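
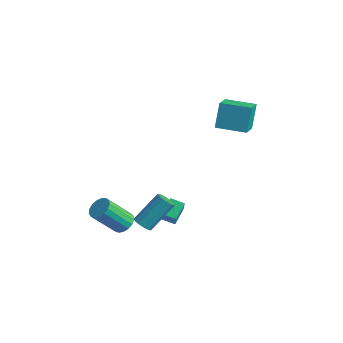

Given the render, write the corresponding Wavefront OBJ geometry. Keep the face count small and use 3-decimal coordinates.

v 0.546 2.647 2.573
v 0.246 3.293 3.994
v 2 3.486 2.499
v 1.7 4.131 3.921
v 1.26 1.469 3.259
v 0.96 2.114 4.681
v 2.714 2.307 3.186
v 2.414 2.953 4.607
v -1.335 -2.636 -3.59
v -0.837 -2.36 -3.184
v -1.466 -3.488 -1.644
v -1.965 -3.764 -2.05
v -1.098 -2.155 -3.141
v -1.727 -3.283 -1.6
v -1.414 -2.06 -3.2
v -2.043 -3.188 -1.66
v -1.712 -2.097 -3.349
v -2.341 -3.225 -1.809
v -1.923 -2.258 -3.553
v -2.553 -3.386 -2.013
v -2 -2.505 -3.766
v -2.629 -3.633 -2.226
v -1.925 -2.782 -3.938
v -2.554 -3.91 -2.398
v -1.714 -3.026 -4.031
v -2.344 -4.154 -2.491
v -1.417 -3.181 -4.022
v -2.046 -4.309 -2.482
v -1.101 -3.21 -3.915
v -1.73 -4.338 -2.375
v -0.839 -3.108 -3.733
v -1.468 -4.236 -2.193
v -0.69 -2.898 -3.518
v -1.32 -4.026 -1.978
v -0.689 -2.628 -3.32
v -1.319 -3.756 -1.78
v 1.513 -3.994 -1.159
v 1.826 -3.705 -1.522
v 2.18 -2.357 -0.144
v 1.867 -2.646 0.219
v 1.532 -3.597 -1.553
v 1.885 -2.248 -0.175
v 1.231 -3.614 -1.458
v 1.584 -2.266 -0.08
v 1.02 -3.753 -1.269
v 1.373 -2.404 0.109
v 0.966 -3.968 -1.044
v 1.319 -2.619 0.333
v 1.085 -4.191 -0.856
v 1.439 -2.843 0.522
v 1.341 -4.352 -0.764
v 1.694 -3.004 0.613
v 1.651 -4.399 -0.798
v 2.004 -3.051 0.58
v 1.917 -4.318 -0.946
v 2.271 -2.969 0.432
v 2.056 -4.134 -1.161
v 2.409 -2.785 0.216
v 2.022 -3.905 -1.376
v 2.375 -2.557 0.001
v 0.306 -1.499 -2.975
v 0.033 -0.599 -2.404
v 0.999 -1.157 -3.183
v 0.725 -0.257 -2.612
v 0.875 -2.003 -1.908
v 0.601 -1.103 -1.337
v 1.567 -1.661 -2.116
v 1.294 -0.761 -1.545
f 2 4 1
f 5 2 1
f 1 4 3
f 3 5 1
f 2 8 4
f 6 2 5
f 6 8 2
f 4 8 3
f 7 5 3
f 3 8 7
f 7 6 5
f 8 6 7
f 10 9 13
f 10 13 11
f 11 13 14
f 11 14 12
f 13 9 15
f 13 15 14
f 14 15 16
f 14 16 12
f 15 9 17
f 15 17 16
f 16 17 18
f 16 18 12
f 17 9 19
f 17 19 18
f 18 19 20
f 18 20 12
f 19 9 21
f 19 21 20
f 20 21 22
f 20 22 12
f 21 9 23
f 21 23 22
f 22 23 24
f 22 24 12
f 23 9 25
f 23 25 24
f 24 25 26
f 24 26 12
f 25 9 27
f 25 27 26
f 26 27 28
f 26 28 12
f 27 9 29
f 27 29 28
f 28 29 30
f 28 30 12
f 29 9 31
f 29 31 30
f 30 31 32
f 30 32 12
f 31 9 33
f 31 33 32
f 32 33 34
f 32 34 12
f 33 9 35
f 33 35 34
f 34 35 36
f 34 36 12
f 35 9 10
f 35 10 36
f 36 10 11
f 36 11 12
f 38 37 41
f 38 41 39
f 39 41 42
f 39 42 40
f 41 37 43
f 41 43 42
f 42 43 44
f 42 44 40
f 43 37 45
f 43 45 44
f 44 45 46
f 44 46 40
f 45 37 47
f 45 47 46
f 46 47 48
f 46 48 40
f 47 37 49
f 47 49 48
f 48 49 50
f 48 50 40
f 49 37 51
f 49 51 50
f 50 51 52
f 50 52 40
f 51 37 53
f 51 53 52
f 52 53 54
f 52 54 40
f 53 37 55
f 53 55 54
f 54 55 56
f 54 56 40
f 55 37 57
f 55 57 56
f 56 57 58
f 56 58 40
f 57 37 59
f 57 59 58
f 58 59 60
f 58 60 40
f 59 37 38
f 59 38 60
f 60 38 39
f 60 39 40
f 62 64 61
f 65 62 61
f 61 64 63
f 63 65 61
f 62 68 64
f 66 62 65
f 66 68 62
f 64 68 63
f 67 65 63
f 63 68 67
f 67 66 65
f 68 66 67



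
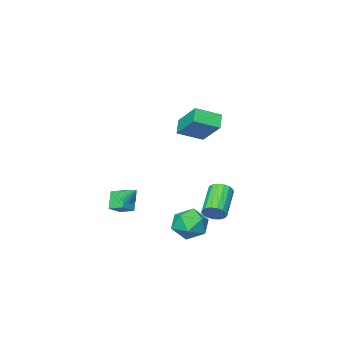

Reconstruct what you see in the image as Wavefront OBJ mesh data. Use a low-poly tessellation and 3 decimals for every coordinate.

v -0.139 3.674 -2.199
v 0.66 2.874 -2.007
v -0.76 2.706 -3.653
v 0.039 1.906 -3.461
v -0.83 2.036 -2.726
v -0.447 2.634 -1.827
v 0.347 2.946 -3.833
v 0.73 3.544 -2.934
v 0.96 2.424 -3.017
v 0.232 1.862 -2.333
v -0.332 3.718 -3.327
v -1.06 3.156 -2.643
v -2.054 2.481 -2.65
v -1.526 2.08 -2.369
v -2.918 1.059 -1.209
v -3.446 1.459 -1.49
v -1.547 2.35 -2.156
v -2.939 1.329 -0.996
v -1.684 2.65 -2.056
v -3.076 1.629 -0.896
v -1.905 2.911 -2.093
v -3.297 1.89 -0.933
v -2.161 3.074 -2.257
v -3.553 2.053 -1.096
v -2.393 3.1 -2.511
v -3.785 2.079 -1.351
v -2.546 2.985 -2.797
v -3.938 1.964 -1.637
v -2.587 2.754 -3.049
v -3.979 1.733 -1.889
v -2.506 2.46 -3.21
v -3.898 1.439 -2.05
v -2.321 2.171 -3.243
v -3.713 1.15 -2.083
v -2.075 1.953 -3.14
v -3.467 0.932 -1.98
v -1.824 1.856 -2.924
v -3.216 0.835 -1.764
v -1.626 1.902 -2.646
v -3.018 0.88 -1.486
v -2.593 1.043 3.378
v -1.254 0.404 3.976
v -2.414 2.654 4.697
v -1.074 2.015 5.296
v -2.026 1.565 2.664
v -0.686 0.926 3.263
v -1.846 3.176 3.984
v -0.507 2.537 4.582
v 2.064 0.044 -1.113
v 2.475 -0.18 -0.843
v 1.976 0.756 -0.387
v 2.577 -0.042 -0.966
v 2.6 0.109 -1.111
v 2.542 0.25 -1.256
v 2.412 0.36 -1.38
v 2.228 0.421 -1.463
v 2.019 0.425 -1.492
v 1.818 0.372 -1.464
v 1.653 0.268 -1.382
v 1.552 0.13 -1.26
v 1.528 -0.021 -1.114
v 1.586 -0.162 -0.969
v 1.717 -0.271 -0.845
v 1.9 -0.333 -0.763
v 2.109 -0.337 -0.733
v 2.311 -0.283 -0.761
v 0.834 -1.973 -1.823
v 1.686 -1.867 -1.329
v 0.556 -1.055 -1.539
v 1.408 -0.95 -1.045
v 1.372 -1.49 -2.855
v 2.224 -1.385 -2.361
v 1.094 -0.573 -2.571
v 1.946 -0.467 -2.077
f 1 12 6
f 1 6 2
f 1 2 8
f 1 8 11
f 1 11 12
f 2 6 10
f 6 12 5
f 12 11 3
f 11 8 7
f 8 2 9
f 4 10 5
f 4 5 3
f 4 3 7
f 4 7 9
f 4 9 10
f 5 10 6
f 3 5 12
f 7 3 11
f 9 7 8
f 10 9 2
f 14 13 17
f 14 17 15
f 15 17 18
f 15 18 16
f 17 13 19
f 17 19 18
f 18 19 20
f 18 20 16
f 19 13 21
f 19 21 20
f 20 21 22
f 20 22 16
f 21 13 23
f 21 23 22
f 22 23 24
f 22 24 16
f 23 13 25
f 23 25 24
f 24 25 26
f 24 26 16
f 25 13 27
f 25 27 26
f 26 27 28
f 26 28 16
f 27 13 29
f 27 29 28
f 28 29 30
f 28 30 16
f 29 13 31
f 29 31 30
f 30 31 32
f 30 32 16
f 31 13 33
f 31 33 32
f 32 33 34
f 32 34 16
f 33 13 35
f 33 35 34
f 34 35 36
f 34 36 16
f 35 13 37
f 35 37 36
f 36 37 38
f 36 38 16
f 37 13 39
f 37 39 38
f 38 39 40
f 38 40 16
f 39 13 14
f 39 14 40
f 40 14 15
f 40 15 16
f 42 44 41
f 45 42 41
f 41 44 43
f 43 45 41
f 42 48 44
f 46 42 45
f 46 48 42
f 44 48 43
f 47 45 43
f 43 48 47
f 47 46 45
f 48 46 47
f 50 49 52
f 50 52 51
f 52 49 53
f 52 53 51
f 53 49 54
f 53 54 51
f 54 49 55
f 54 55 51
f 55 49 56
f 55 56 51
f 56 49 57
f 56 57 51
f 57 49 58
f 57 58 51
f 58 49 59
f 58 59 51
f 59 49 60
f 59 60 51
f 60 49 61
f 60 61 51
f 61 49 62
f 61 62 51
f 62 49 63
f 62 63 51
f 63 49 64
f 63 64 51
f 64 49 65
f 64 65 51
f 65 49 66
f 65 66 51
f 66 49 50
f 66 50 51
f 68 70 67
f 71 68 67
f 67 70 69
f 69 71 67
f 68 74 70
f 72 68 71
f 72 74 68
f 70 74 69
f 73 71 69
f 69 74 73
f 73 72 71
f 74 72 73



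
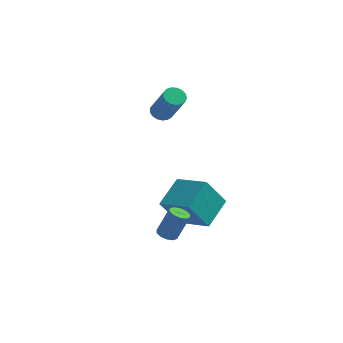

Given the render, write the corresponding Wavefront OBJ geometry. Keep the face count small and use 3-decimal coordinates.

v 0.823 -1.458 -2.43
v 1.208 0.079 -1.598
v -0.809 -0.776 -2.937
v -0.424 0.762 -2.105
v 1.584 -0.802 -3.995
v 1.969 0.736 -3.163
v -0.048 -0.119 -4.502
v 0.337 1.418 -3.67
v 0.292 -3.154 -3.266
v 0.687 -3.477 -3.366
v 1.223 -3.249 -1.973
v 0.828 -2.926 -1.874
v 0.778 -3.181 -3.449
v 1.314 -2.953 -2.056
v 0.683 -2.874 -3.463
v 1.22 -2.646 -2.07
v 0.439 -2.674 -3.402
v 0.976 -2.446 -2.009
v 0.139 -2.658 -3.289
v 0.675 -2.43 -1.896
v -0.103 -2.831 -3.167
v 0.433 -2.603 -1.774
v -0.194 -3.127 -3.084
v 0.342 -2.899 -1.691
v -0.1 -3.434 -3.07
v 0.437 -3.206 -1.677
v 0.144 -3.634 -3.131
v 0.681 -3.406 -1.738
v 0.445 -3.65 -3.244
v 0.981 -3.422 -1.851
v -2.069 3.577 0.651
v -1.558 3.559 0.357
v -0.641 2.785 1.994
v -1.151 2.803 2.289
v -1.557 3.815 0.477
v -0.64 3.04 2.114
v -1.674 4.016 0.638
v -0.757 3.241 2.275
v -1.881 4.116 0.801
v -0.964 3.342 2.438
v -2.131 4.093 0.931
v -1.214 3.319 2.568
v -2.367 3.952 0.996
v -1.45 3.178 2.633
v -2.534 3.725 0.982
v -1.617 2.951 2.619
v -2.595 3.464 0.893
v -1.678 2.69 2.53
v -2.535 3.229 0.748
v -1.618 2.455 2.385
v -2.368 3.074 0.581
v -1.451 2.3 2.218
v -2.133 3.034 0.431
v -1.216 2.26 2.068
v -1.883 3.118 0.33
v -0.966 2.344 1.967
v -1.675 3.308 0.304
v -0.758 2.534 1.941
f 2 4 1
f 5 2 1
f 1 4 3
f 3 5 1
f 2 8 4
f 6 2 5
f 6 8 2
f 4 8 3
f 7 5 3
f 3 8 7
f 7 6 5
f 8 6 7
f 10 9 13
f 10 13 11
f 11 13 14
f 11 14 12
f 13 9 15
f 13 15 14
f 14 15 16
f 14 16 12
f 15 9 17
f 15 17 16
f 16 17 18
f 16 18 12
f 17 9 19
f 17 19 18
f 18 19 20
f 18 20 12
f 19 9 21
f 19 21 20
f 20 21 22
f 20 22 12
f 21 9 23
f 21 23 22
f 22 23 24
f 22 24 12
f 23 9 25
f 23 25 24
f 24 25 26
f 24 26 12
f 25 9 27
f 25 27 26
f 26 27 28
f 26 28 12
f 27 9 29
f 27 29 28
f 28 29 30
f 28 30 12
f 29 9 10
f 29 10 30
f 30 10 11
f 30 11 12
f 32 31 35
f 32 35 33
f 33 35 36
f 33 36 34
f 35 31 37
f 35 37 36
f 36 37 38
f 36 38 34
f 37 31 39
f 37 39 38
f 38 39 40
f 38 40 34
f 39 31 41
f 39 41 40
f 40 41 42
f 40 42 34
f 41 31 43
f 41 43 42
f 42 43 44
f 42 44 34
f 43 31 45
f 43 45 44
f 44 45 46
f 44 46 34
f 45 31 47
f 45 47 46
f 46 47 48
f 46 48 34
f 47 31 49
f 47 49 48
f 48 49 50
f 48 50 34
f 49 31 51
f 49 51 50
f 50 51 52
f 50 52 34
f 51 31 53
f 51 53 52
f 52 53 54
f 52 54 34
f 53 31 55
f 53 55 54
f 54 55 56
f 54 56 34
f 55 31 57
f 55 57 56
f 56 57 58
f 56 58 34
f 57 31 32
f 57 32 58
f 58 32 33
f 58 33 34



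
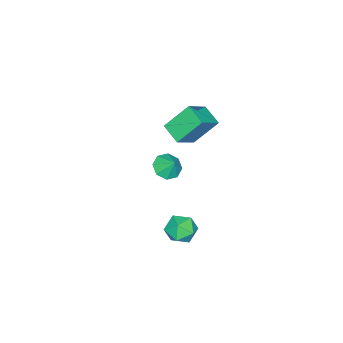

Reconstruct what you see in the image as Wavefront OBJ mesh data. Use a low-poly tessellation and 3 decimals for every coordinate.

v 2.482 3.531 -3.938
v 3.44 3.769 -3.467
v 2.96 1.831 -4.053
v 3.918 2.069 -3.582
v 2.994 2.121 -2.999
v 2.698 3.172 -2.928
v 3.702 2.428 -4.592
v 3.406 3.479 -4.521
v 4.194 3.087 -3.87
v 3.756 2.897 -2.886
v 2.644 2.703 -4.634
v 2.206 2.513 -3.65
v 0.13 0.022 -1.68
v 0.841 0.403 -2.183
v 0.39 0.698 -0.8
v 0.214 0.761 -2.272
v -0.462 0.686 -2.014
v -0.791 0.222 -1.561
v -0.581 -0.359 -1.178
v 0.046 -0.716 -1.089
v 0.722 -0.642 -1.346
v 1.051 -0.178 -1.799
v -0.356 3.179 3.514
v -0.919 1.966 4.021
v 1.11 2.929 4.545
v 0.547 1.716 5.052
v 0.573 2.084 1.928
v 0.01 0.871 2.435
v 2.039 1.834 2.959
v 1.476 0.621 3.466
f 1 12 6
f 1 6 2
f 1 2 8
f 1 8 11
f 1 11 12
f 2 6 10
f 6 12 5
f 12 11 3
f 11 8 7
f 8 2 9
f 4 10 5
f 4 5 3
f 4 3 7
f 4 7 9
f 4 9 10
f 5 10 6
f 3 5 12
f 7 3 11
f 9 7 8
f 10 9 2
f 14 13 16
f 14 16 15
f 16 13 17
f 16 17 15
f 17 13 18
f 17 18 15
f 18 13 19
f 18 19 15
f 19 13 20
f 19 20 15
f 20 13 21
f 20 21 15
f 21 13 22
f 21 22 15
f 22 13 14
f 22 14 15
f 24 26 23
f 27 24 23
f 23 26 25
f 25 27 23
f 24 30 26
f 28 24 27
f 28 30 24
f 26 30 25
f 29 27 25
f 25 30 29
f 29 28 27
f 30 28 29



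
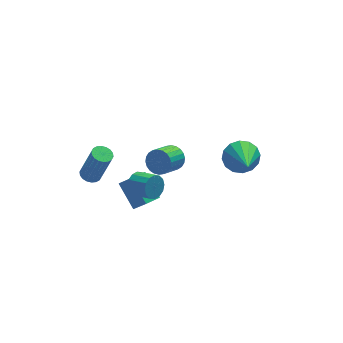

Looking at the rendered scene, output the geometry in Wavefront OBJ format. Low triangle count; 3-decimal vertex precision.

v -4.058 2.717 -1.708
v -3.579 2.54 -1.883
v -3.023 2.266 -0.088
v -3.502 2.443 0.088
v -3.543 2.777 -1.858
v -2.987 2.502 -0.063
v -3.609 3.001 -1.804
v -3.052 2.727 -0.008
v -3.764 3.169 -1.73
v -3.207 2.895 0.066
v -3.977 3.248 -1.652
v -3.421 2.974 0.144
v -4.206 3.222 -1.585
v -3.65 2.947 0.211
v -4.406 3.095 -1.542
v -3.85 2.821 0.254
v -4.537 2.894 -1.532
v -3.981 2.62 0.263
v -4.573 2.658 -1.557
v -4.017 2.383 0.238
v -4.508 2.433 -1.612
v -3.951 2.159 0.184
v -4.353 2.265 -1.686
v -3.796 1.991 0.11
v -4.139 2.186 -1.764
v -3.583 1.912 0.032
v -3.91 2.213 -1.831
v -3.354 1.938 -0.035
v -3.71 2.339 -1.874
v -3.154 2.065 -0.078
v -1.065 -0.887 2.592
v -0.647 -1.398 2.602
v -1.478 -2.064 3.218
v -1.895 -1.553 3.208
v -0.583 -1.277 2.82
v -1.414 -1.943 3.436
v -0.592 -1.096 3.003
v -1.423 -1.762 3.619
v -0.673 -0.883 3.123
v -1.504 -1.549 3.74
v -0.814 -0.671 3.163
v -1.644 -1.337 3.779
v -0.993 -0.492 3.116
v -1.823 -1.158 3.732
v -1.183 -0.373 2.989
v -2.013 -1.039 3.605
v -1.355 -0.332 2.801
v -2.185 -0.998 3.418
v -1.482 -0.376 2.582
v -2.313 -1.042 3.198
v -1.546 -0.497 2.364
v -2.377 -1.163 2.98
v -1.537 -0.678 2.181
v -2.368 -1.344 2.797
v -1.456 -0.891 2.06
v -2.287 -1.557 2.677
v -1.316 -1.103 2.021
v -2.146 -1.769 2.637
v -1.137 -1.282 2.068
v -1.967 -1.948 2.684
v -0.947 -1.401 2.195
v -1.777 -2.067 2.811
v -0.775 -1.442 2.382
v -1.605 -2.108 2.999
v 2.116 -1.142 1.948
v 2.605 -0.788 2.603
v 1.844 -2.918 3.112
v 2.171 -0.661 2.695
v 1.724 -0.663 2.587
v 1.381 -0.794 2.309
v 1.235 -1.017 1.933
v 1.325 -1.274 1.562
v 1.628 -1.496 1.294
v 2.061 -1.623 1.201
v 2.509 -1.621 1.309
v 2.851 -1.491 1.588
v 2.997 -1.267 1.963
v 2.907 -1.01 2.335
v -3.296 -3.194 3.781
v -2.906 -3.144 3.315
v -2.334 -3.917 3.712
v -2.724 -3.966 4.179
v -2.795 -2.948 3.536
v -2.222 -3.721 3.933
v -2.818 -2.818 3.823
v -2.245 -3.59 4.22
v -2.969 -2.788 4.098
v -2.397 -3.561 4.496
v -3.208 -2.867 4.289
v -2.635 -3.64 4.686
v -3.47 -3.034 4.344
v -2.898 -3.806 4.741
v -3.686 -3.243 4.248
v -3.114 -4.016 4.645
v -3.798 -3.439 4.027
v -3.225 -4.212 4.424
v -3.775 -3.57 3.74
v -3.202 -4.342 4.137
v -3.623 -3.599 3.464
v -3.051 -4.372 3.862
v -3.385 -3.52 3.274
v -2.812 -4.293 3.671
v -3.122 -3.354 3.219
v -2.55 -4.126 3.616
v -3.276 -2.341 0.846
v -2.786 -2.705 1.508
v -3.643 -1.226 1.731
v -3.153 -1.59 2.393
v -2.507 -1.85 0.547
v -2.017 -2.214 1.209
v -2.874 -0.735 1.432
v -2.384 -1.099 2.094
f 2 1 5
f 2 5 3
f 3 5 6
f 3 6 4
f 5 1 7
f 5 7 6
f 6 7 8
f 6 8 4
f 7 1 9
f 7 9 8
f 8 9 10
f 8 10 4
f 9 1 11
f 9 11 10
f 10 11 12
f 10 12 4
f 11 1 13
f 11 13 12
f 12 13 14
f 12 14 4
f 13 1 15
f 13 15 14
f 14 15 16
f 14 16 4
f 15 1 17
f 15 17 16
f 16 17 18
f 16 18 4
f 17 1 19
f 17 19 18
f 18 19 20
f 18 20 4
f 19 1 21
f 19 21 20
f 20 21 22
f 20 22 4
f 21 1 23
f 21 23 22
f 22 23 24
f 22 24 4
f 23 1 25
f 23 25 24
f 24 25 26
f 24 26 4
f 25 1 27
f 25 27 26
f 26 27 28
f 26 28 4
f 27 1 29
f 27 29 28
f 28 29 30
f 28 30 4
f 29 1 2
f 29 2 30
f 30 2 3
f 30 3 4
f 32 31 35
f 32 35 33
f 33 35 36
f 33 36 34
f 35 31 37
f 35 37 36
f 36 37 38
f 36 38 34
f 37 31 39
f 37 39 38
f 38 39 40
f 38 40 34
f 39 31 41
f 39 41 40
f 40 41 42
f 40 42 34
f 41 31 43
f 41 43 42
f 42 43 44
f 42 44 34
f 43 31 45
f 43 45 44
f 44 45 46
f 44 46 34
f 45 31 47
f 45 47 46
f 46 47 48
f 46 48 34
f 47 31 49
f 47 49 48
f 48 49 50
f 48 50 34
f 49 31 51
f 49 51 50
f 50 51 52
f 50 52 34
f 51 31 53
f 51 53 52
f 52 53 54
f 52 54 34
f 53 31 55
f 53 55 54
f 54 55 56
f 54 56 34
f 55 31 57
f 55 57 56
f 56 57 58
f 56 58 34
f 57 31 59
f 57 59 58
f 58 59 60
f 58 60 34
f 59 31 61
f 59 61 60
f 60 61 62
f 60 62 34
f 61 31 63
f 61 63 62
f 62 63 64
f 62 64 34
f 63 31 32
f 63 32 64
f 64 32 33
f 64 33 34
f 66 65 68
f 66 68 67
f 68 65 69
f 68 69 67
f 69 65 70
f 69 70 67
f 70 65 71
f 70 71 67
f 71 65 72
f 71 72 67
f 72 65 73
f 72 73 67
f 73 65 74
f 73 74 67
f 74 65 75
f 74 75 67
f 75 65 76
f 75 76 67
f 76 65 77
f 76 77 67
f 77 65 78
f 77 78 67
f 78 65 66
f 78 66 67
f 80 79 83
f 80 83 81
f 81 83 84
f 81 84 82
f 83 79 85
f 83 85 84
f 84 85 86
f 84 86 82
f 85 79 87
f 85 87 86
f 86 87 88
f 86 88 82
f 87 79 89
f 87 89 88
f 88 89 90
f 88 90 82
f 89 79 91
f 89 91 90
f 90 91 92
f 90 92 82
f 91 79 93
f 91 93 92
f 92 93 94
f 92 94 82
f 93 79 95
f 93 95 94
f 94 95 96
f 94 96 82
f 95 79 97
f 95 97 96
f 96 97 98
f 96 98 82
f 97 79 99
f 97 99 98
f 98 99 100
f 98 100 82
f 99 79 101
f 99 101 100
f 100 101 102
f 100 102 82
f 101 79 103
f 101 103 102
f 102 103 104
f 102 104 82
f 103 79 80
f 103 80 104
f 104 80 81
f 104 81 82
f 106 108 105
f 109 106 105
f 105 108 107
f 107 109 105
f 106 112 108
f 110 106 109
f 110 112 106
f 108 112 107
f 111 109 107
f 107 112 111
f 111 110 109
f 112 110 111



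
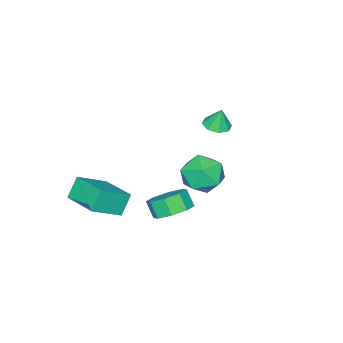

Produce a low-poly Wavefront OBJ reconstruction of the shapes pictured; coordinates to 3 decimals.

v -2.516 -0.229 2.188
v -1.758 -0.252 2.237
v -2.584 0.009 3.352
v -1.958 0.281 2.116
v -2.484 0.515 2.037
v -3.03 0.313 2.047
v -3.274 -0.207 2.139
v -3.075 -0.739 2.26
v -2.548 -0.973 2.339
v -2.003 -0.772 2.329
v 2.048 3.329 3.659
v 3.221 3.056 3.762
v 1.919 2.184 2.078
v 3.092 1.911 2.181
v 2.303 1.504 3.002
v 2.382 2.212 3.979
v 2.758 3.028 1.861
v 2.837 3.736 2.838
v 3.66 2.869 2.651
v 3.379 1.928 3.355
v 1.761 3.312 2.485
v 1.48 2.371 3.189
v 2.225 0.689 -1.018
v 3.021 1.166 -0.527
v 2.851 0.588 0.309
v 2.055 0.111 -0.182
v 2.319 1.54 -0.411
v 2.149 0.963 0.425
v 1.562 1.416 -0.651
v 1.392 0.838 0.185
v 1.194 0.865 -1.106
v 1.024 0.288 -0.27
v 1.429 0.212 -1.509
v 1.259 -0.366 -0.673
v 2.131 -0.163 -1.625
v 1.961 -0.74 -0.789
v 2.888 -0.038 -1.385
v 2.718 -0.616 -0.549
v 3.256 0.512 -0.93
v 3.086 -0.065 -0.094
v 2.033 -3.633 -0.919
v 3.534 -4.234 0.079
v 2.624 -1.613 -0.594
v 4.126 -2.213 0.404
v 2.754 -3.667 -2.024
v 4.256 -4.267 -1.026
v 3.346 -1.646 -1.699
v 4.847 -2.247 -0.701
f 2 1 4
f 2 4 3
f 4 1 5
f 4 5 3
f 5 1 6
f 5 6 3
f 6 1 7
f 6 7 3
f 7 1 8
f 7 8 3
f 8 1 9
f 8 9 3
f 9 1 10
f 9 10 3
f 10 1 2
f 10 2 3
f 11 22 16
f 11 16 12
f 11 12 18
f 11 18 21
f 11 21 22
f 12 16 20
f 16 22 15
f 22 21 13
f 21 18 17
f 18 12 19
f 14 20 15
f 14 15 13
f 14 13 17
f 14 17 19
f 14 19 20
f 15 20 16
f 13 15 22
f 17 13 21
f 19 17 18
f 20 19 12
f 24 23 27
f 24 27 25
f 25 27 28
f 25 28 26
f 27 23 29
f 27 29 28
f 28 29 30
f 28 30 26
f 29 23 31
f 29 31 30
f 30 31 32
f 30 32 26
f 31 23 33
f 31 33 32
f 32 33 34
f 32 34 26
f 33 23 35
f 33 35 34
f 34 35 36
f 34 36 26
f 35 23 37
f 35 37 36
f 36 37 38
f 36 38 26
f 37 23 39
f 37 39 38
f 38 39 40
f 38 40 26
f 39 23 24
f 39 24 40
f 40 24 25
f 40 25 26
f 42 44 41
f 45 42 41
f 41 44 43
f 43 45 41
f 42 48 44
f 46 42 45
f 46 48 42
f 44 48 43
f 47 45 43
f 43 48 47
f 47 46 45
f 48 46 47



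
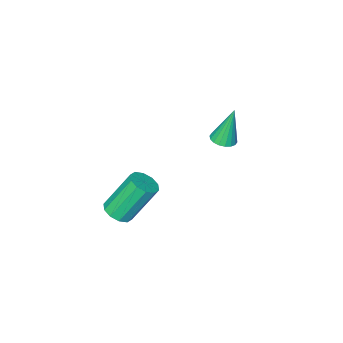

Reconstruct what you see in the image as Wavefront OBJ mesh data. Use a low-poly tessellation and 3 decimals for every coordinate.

v 4.358 -0.662 -1.65
v 4.72 -0.098 -1.624
v 3.783 0.425 0.075
v 3.422 -0.138 0.05
v 4.374 -0.019 -1.839
v 3.438 0.504 -0.139
v 4.023 -0.186 -1.981
v 3.086 0.338 -0.282
v 3.8 -0.534 -1.997
v 2.863 -0.011 -0.297
v 3.79 -0.931 -1.88
v 2.853 -0.408 -0.18
v 3.997 -1.225 -1.675
v 3.06 -0.702 0.024
v 4.342 -1.304 -1.461
v 3.406 -0.781 0.239
v 4.694 -1.138 -1.318
v 3.757 -0.614 0.381
v 4.917 -0.789 -1.303
v 3.98 -0.266 0.397
v 4.927 -0.392 -1.42
v 3.99 0.131 0.28
v -1.146 -0.887 -0.224
v -0.831 -0.401 -0.208
v -1.534 -0.693 1.544
v -1.066 -0.315 -0.269
v -1.317 -0.342 -0.321
v -1.535 -0.477 -0.354
v -1.675 -0.693 -0.361
v -1.711 -0.948 -0.341
v -1.635 -1.191 -0.297
v -1.462 -1.374 -0.239
v -1.227 -1.46 -0.178
v -0.975 -1.433 -0.126
v -0.758 -1.298 -0.093
v -0.617 -1.081 -0.087
v -0.582 -0.826 -0.107
v -0.658 -0.584 -0.15
f 2 1 5
f 2 5 3
f 3 5 6
f 3 6 4
f 5 1 7
f 5 7 6
f 6 7 8
f 6 8 4
f 7 1 9
f 7 9 8
f 8 9 10
f 8 10 4
f 9 1 11
f 9 11 10
f 10 11 12
f 10 12 4
f 11 1 13
f 11 13 12
f 12 13 14
f 12 14 4
f 13 1 15
f 13 15 14
f 14 15 16
f 14 16 4
f 15 1 17
f 15 17 16
f 16 17 18
f 16 18 4
f 17 1 19
f 17 19 18
f 18 19 20
f 18 20 4
f 19 1 21
f 19 21 20
f 20 21 22
f 20 22 4
f 21 1 2
f 21 2 22
f 22 2 3
f 22 3 4
f 24 23 26
f 24 26 25
f 26 23 27
f 26 27 25
f 27 23 28
f 27 28 25
f 28 23 29
f 28 29 25
f 29 23 30
f 29 30 25
f 30 23 31
f 30 31 25
f 31 23 32
f 31 32 25
f 32 23 33
f 32 33 25
f 33 23 34
f 33 34 25
f 34 23 35
f 34 35 25
f 35 23 36
f 35 36 25
f 36 23 37
f 36 37 25
f 37 23 38
f 37 38 25
f 38 23 24
f 38 24 25



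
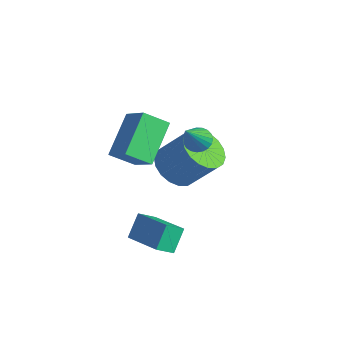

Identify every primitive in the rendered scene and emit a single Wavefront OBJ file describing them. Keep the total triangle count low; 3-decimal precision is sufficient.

v -3.188 3.122 -2.737
v -2.372 3.096 -3.28
v -1.477 3.752 -1.966
v -2.292 3.778 -1.423
v -2.534 3.492 -3.367
v -1.639 4.147 -2.053
v -2.825 3.814 -3.329
v -1.93 4.47 -2.015
v -3.189 3.999 -3.174
v -2.293 4.655 -1.86
v -3.552 4.011 -2.933
v -2.656 4.667 -1.619
v -3.842 3.846 -2.652
v -2.947 4.502 -1.338
v -4.004 3.539 -2.389
v -3.108 4.194 -1.075
v -4.003 3.148 -2.194
v -3.108 3.804 -0.88
v -3.841 2.753 -2.107
v -2.946 3.408 -0.793
v -3.55 2.43 -2.145
v -2.655 3.086 -0.831
v -3.187 2.245 -2.3
v -2.291 2.901 -0.986
v -2.824 2.233 -2.541
v -1.928 2.889 -1.227
v -2.533 2.398 -2.822
v -1.638 3.054 -1.508
v -2.372 2.706 -3.085
v -1.476 3.361 -1.771
v -1.548 -0.068 -4.038
v -1.83 0.565 -3.209
v -1.45 0.611 -4.523
v -1.732 1.244 -3.694
v 0.072 0.036 -3.566
v -0.21 0.669 -2.737
v 0.17 0.715 -4.051
v -0.112 1.348 -3.222
v -3.293 0.304 -0.809
v -4.094 1.62 0.32
v -2.848 1.131 -1.456
v -3.649 2.446 -0.327
v -2.211 0.314 -0.053
v -3.012 1.629 1.076
v -1.766 1.14 -0.7
v -2.567 2.456 0.429
v -1.341 2.805 0.145
v -0.894 2.694 -0.135
v -0.759 1.835 1.455
v -0.834 2.88 -0.024
v -0.863 3.053 0.116
v -0.974 3.183 0.262
v -1.149 3.247 0.387
v -1.357 3.235 0.471
v -1.562 3.148 0.498
v -1.729 3.002 0.465
v -1.83 2.822 0.376
v -1.845 2.639 0.247
v -1.774 2.484 0.101
v -1.628 2.385 -0.038
v -1.432 2.358 -0.145
v -1.221 2.409 -0.201
v -1.03 2.528 -0.198
f 2 1 5
f 2 5 3
f 3 5 6
f 3 6 4
f 5 1 7
f 5 7 6
f 6 7 8
f 6 8 4
f 7 1 9
f 7 9 8
f 8 9 10
f 8 10 4
f 9 1 11
f 9 11 10
f 10 11 12
f 10 12 4
f 11 1 13
f 11 13 12
f 12 13 14
f 12 14 4
f 13 1 15
f 13 15 14
f 14 15 16
f 14 16 4
f 15 1 17
f 15 17 16
f 16 17 18
f 16 18 4
f 17 1 19
f 17 19 18
f 18 19 20
f 18 20 4
f 19 1 21
f 19 21 20
f 20 21 22
f 20 22 4
f 21 1 23
f 21 23 22
f 22 23 24
f 22 24 4
f 23 1 25
f 23 25 24
f 24 25 26
f 24 26 4
f 25 1 27
f 25 27 26
f 26 27 28
f 26 28 4
f 27 1 29
f 27 29 28
f 28 29 30
f 28 30 4
f 29 1 2
f 29 2 30
f 30 2 3
f 30 3 4
f 32 34 31
f 35 32 31
f 31 34 33
f 33 35 31
f 32 38 34
f 36 32 35
f 36 38 32
f 34 38 33
f 37 35 33
f 33 38 37
f 37 36 35
f 38 36 37
f 40 42 39
f 43 40 39
f 39 42 41
f 41 43 39
f 40 46 42
f 44 40 43
f 44 46 40
f 42 46 41
f 45 43 41
f 41 46 45
f 45 44 43
f 46 44 45
f 48 47 50
f 48 50 49
f 50 47 51
f 50 51 49
f 51 47 52
f 51 52 49
f 52 47 53
f 52 53 49
f 53 47 54
f 53 54 49
f 54 47 55
f 54 55 49
f 55 47 56
f 55 56 49
f 56 47 57
f 56 57 49
f 57 47 58
f 57 58 49
f 58 47 59
f 58 59 49
f 59 47 60
f 59 60 49
f 60 47 61
f 60 61 49
f 61 47 62
f 61 62 49
f 62 47 63
f 62 63 49
f 63 47 48
f 63 48 49



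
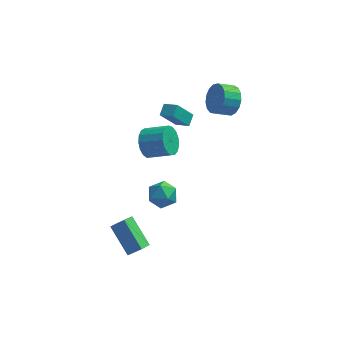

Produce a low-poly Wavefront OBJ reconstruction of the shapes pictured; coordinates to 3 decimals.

v 0.193 1.658 2.788
v 0.382 2.393 3.17
v -0.652 2.077 2.4
v -0.463 2.812 2.782
v 1.103 2.168 1.358
v 1.292 2.903 1.74
v 0.258 2.587 0.97
v 0.447 3.322 1.352
v -0.888 -2.259 -0.222
v -0.442 -1.836 -1.01
v 0.322 -3.324 -0.11
v 0.768 -2.901 -0.898
v 0.71 -2.407 -0.032
v -0.038 -1.748 -0.102
v -0.082 -3.412 -1.018
v -0.83 -2.753 -1.088
v 0.055 -2.549 -1.502
v 0.545 -1.928 -0.893
v -0.665 -3.232 -0.227
v -0.175 -2.611 0.382
v -1.927 -4.709 -4.574
v -3.082 -3.376 -3.276
v -1.548 -3.94 -5.026
v -2.703 -2.607 -3.728
v -1.097 -4.693 -3.852
v -2.252 -3.36 -2.554
v -0.718 -3.924 -4.304
v -1.873 -2.591 -3.006
v -1.188 -0.332 2.068
v -0.741 0.062 1.24
v 0.695 -0.174 1.904
v 0.248 -0.568 2.732
v -0.812 0.448 1.53
v 0.625 0.212 2.194
v -0.968 0.656 1.943
v 0.468 0.42 2.607
v -1.175 0.637 2.385
v 0.261 0.402 3.048
v -1.386 0.397 2.754
v 0.051 0.161 3.418
v -1.55 -0.011 2.966
v -0.114 -0.247 3.63
v -1.632 -0.492 2.972
v -0.196 -0.728 3.636
v -1.613 -0.937 2.772
v -0.176 -1.172 3.435
v -1.496 -1.243 2.41
v -0.059 -1.479 3.073
v -1.308 -1.34 1.97
v 0.128 -1.576 2.633
v -1.093 -1.207 1.552
v 0.343 -1.443 2.216
v -0.9 -0.873 1.253
v 0.536 -1.109 1.916
v -0.773 -0.415 1.14
v 0.663 -0.651 1.804
v 3.578 2.837 3.457
v 4.177 2.27 4.123
v 3.221 1.876 4.648
v 2.622 2.443 3.983
v 4.123 2.716 4.359
v 3.166 2.322 4.884
v 3.944 3.19 4.388
v 2.987 2.796 4.913
v 3.681 3.583 4.204
v 2.724 3.189 4.729
v 3.394 3.805 3.849
v 2.438 3.411 4.374
v 3.15 3.805 3.404
v 2.194 3.411 3.929
v 3.004 3.584 2.972
v 2.047 3.19 3.497
v 2.989 3.191 2.651
v 2.033 2.797 3.176
v 3.109 2.718 2.514
v 2.153 2.324 3.039
v 3.337 2.271 2.594
v 2.381 1.877 3.119
v 3.62 1.955 2.872
v 2.664 1.561 3.397
v 3.893 1.84 3.283
v 2.937 1.446 3.808
v 4.094 1.954 3.735
v 3.138 1.56 4.26
f 2 4 1
f 5 2 1
f 1 4 3
f 3 5 1
f 2 8 4
f 6 2 5
f 6 8 2
f 4 8 3
f 7 5 3
f 3 8 7
f 7 6 5
f 8 6 7
f 9 20 14
f 9 14 10
f 9 10 16
f 9 16 19
f 9 19 20
f 10 14 18
f 14 20 13
f 20 19 11
f 19 16 15
f 16 10 17
f 12 18 13
f 12 13 11
f 12 11 15
f 12 15 17
f 12 17 18
f 13 18 14
f 11 13 20
f 15 11 19
f 17 15 16
f 18 17 10
f 22 24 21
f 25 22 21
f 21 24 23
f 23 25 21
f 22 28 24
f 26 22 25
f 26 28 22
f 24 28 23
f 27 25 23
f 23 28 27
f 27 26 25
f 28 26 27
f 30 29 33
f 30 33 31
f 31 33 34
f 31 34 32
f 33 29 35
f 33 35 34
f 34 35 36
f 34 36 32
f 35 29 37
f 35 37 36
f 36 37 38
f 36 38 32
f 37 29 39
f 37 39 38
f 38 39 40
f 38 40 32
f 39 29 41
f 39 41 40
f 40 41 42
f 40 42 32
f 41 29 43
f 41 43 42
f 42 43 44
f 42 44 32
f 43 29 45
f 43 45 44
f 44 45 46
f 44 46 32
f 45 29 47
f 45 47 46
f 46 47 48
f 46 48 32
f 47 29 49
f 47 49 48
f 48 49 50
f 48 50 32
f 49 29 51
f 49 51 50
f 50 51 52
f 50 52 32
f 51 29 53
f 51 53 52
f 52 53 54
f 52 54 32
f 53 29 55
f 53 55 54
f 54 55 56
f 54 56 32
f 55 29 30
f 55 30 56
f 56 30 31
f 56 31 32
f 58 57 61
f 58 61 59
f 59 61 62
f 59 62 60
f 61 57 63
f 61 63 62
f 62 63 64
f 62 64 60
f 63 57 65
f 63 65 64
f 64 65 66
f 64 66 60
f 65 57 67
f 65 67 66
f 66 67 68
f 66 68 60
f 67 57 69
f 67 69 68
f 68 69 70
f 68 70 60
f 69 57 71
f 69 71 70
f 70 71 72
f 70 72 60
f 71 57 73
f 71 73 72
f 72 73 74
f 72 74 60
f 73 57 75
f 73 75 74
f 74 75 76
f 74 76 60
f 75 57 77
f 75 77 76
f 76 77 78
f 76 78 60
f 77 57 79
f 77 79 78
f 78 79 80
f 78 80 60
f 79 57 81
f 79 81 80
f 80 81 82
f 80 82 60
f 81 57 83
f 81 83 82
f 82 83 84
f 82 84 60
f 83 57 58
f 83 58 84
f 84 58 59
f 84 59 60



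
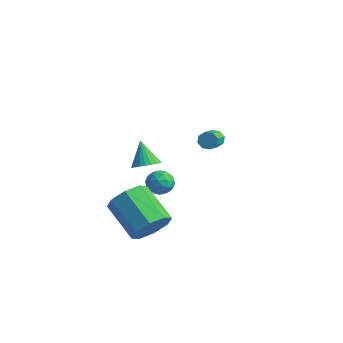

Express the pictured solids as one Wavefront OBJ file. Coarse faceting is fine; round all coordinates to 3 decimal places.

v 1.211 0.938 -1.708
v 1.856 1.207 -1.476
v 1.584 -0.167 -1.464
v 2.229 0.102 -1.232
v 1.617 0.227 -0.843
v 1.386 0.91 -0.994
v 2.054 0.13 -1.946
v 1.823 0.813 -2.097
v 2.377 0.708 -1.624
v 2.107 0.767 -0.942
v 1.333 0.273 -1.998
v 1.063 0.332 -1.316
v 1.501 1.169 -1.614
v 1.939 -0.129 -1.326
v 1.579 -0.056 -1.097
v 1.958 0.102 -0.961
v 1.225 0.995 -1.33
v 1.604 1.153 -1.194
v 1.463 0.577 -0.821
v 1.836 -0.113 -1.746
v 2.215 0.045 -1.61
v 1.482 0.938 -1.979
v 1.861 1.096 -1.843
v 1.977 0.463 -2.119
v 2.186 1.034 -1.564
v 2.405 0.385 -1.42
v 2.302 0.401 -1.84
v 2.167 0.802 -1.929
v 2.027 1.069 -1.163
v 2.246 0.42 -1.02
v 1.887 0.493 -0.791
v 1.751 0.895 -0.879
v 2.333 0.776 -1.25
v 1.194 0.62 -1.92
v 1.413 -0.029 -1.777
v 1.689 0.145 -2.061
v 1.553 0.547 -2.149
v 1.035 0.655 -1.52
v 1.254 0.006 -1.376
v 1.273 0.238 -1.011
v 1.138 0.639 -1.1
v 1.107 0.264 -1.69
v 3.899 -2.313 -2.005
v 4.446 -2.046 -1.138
v 2.587 -1.719 -0.067
v 2.041 -1.987 -0.935
v 4.285 -1.408 -1.612
v 2.426 -1.081 -0.541
v 3.898 -1.3 -2.317
v 2.039 -0.974 -1.246
v 3.512 -1.786 -2.839
v 1.653 -1.46 -1.768
v 3.353 -2.581 -2.873
v 1.494 -2.254 -1.802
v 3.514 -3.219 -2.399
v 1.655 -2.892 -1.328
v 3.901 -3.326 -1.694
v 2.042 -3 -0.623
v 4.287 -2.84 -1.172
v 2.428 -2.514 -0.101
v 3.477 -2.191 1.994
v 3.985 -2.426 2.397
v 2.763 -1.829 3.106
v 4.06 -2.17 2.362
v 4.047 -1.917 2.271
v 3.946 -1.706 2.138
v 3.775 -1.568 1.983
v 3.558 -1.525 1.83
v 3.328 -1.584 1.701
v 3.122 -1.735 1.617
v 2.969 -1.955 1.591
v 2.894 -2.211 1.626
v 2.908 -2.464 1.717
v 3.008 -2.676 1.85
v 3.18 -2.813 2.005
v 3.397 -2.856 2.159
v 3.626 -2.797 2.287
v 3.833 -2.646 2.371
v 1.913 4.082 -0.106
v 2.188 3.971 -0.521
v 2.622 2.986 0.031
v 2.347 3.098 0.446
v 2.382 4.198 -0.27
v 2.816 3.213 0.283
v 2.301 4.357 0.077
v 2.736 3.372 0.63
v 1.993 4.355 0.317
v 2.428 3.371 0.87
v 1.638 4.194 0.309
v 2.072 3.209 0.861
v 1.444 3.967 0.057
v 1.878 2.982 0.61
v 1.524 3.808 -0.29
v 1.959 2.823 0.263
v 1.832 3.809 -0.53
v 2.267 2.825 0.023
f 1 38 17
f 38 12 41
f 17 41 6
f 38 41 17
f 1 17 13
f 17 6 18
f 13 18 2
f 17 18 13
f 1 13 22
f 13 2 23
f 22 23 8
f 13 23 22
f 1 22 34
f 22 8 37
f 34 37 11
f 22 37 34
f 1 34 38
f 34 11 42
f 38 42 12
f 34 42 38
f 2 18 29
f 18 6 32
f 29 32 10
f 18 32 29
f 6 41 19
f 41 12 40
f 19 40 5
f 41 40 19
f 12 42 39
f 42 11 35
f 39 35 3
f 42 35 39
f 11 37 36
f 37 8 24
f 36 24 7
f 37 24 36
f 8 23 28
f 23 2 25
f 28 25 9
f 23 25 28
f 4 30 16
f 30 10 31
f 16 31 5
f 30 31 16
f 4 16 14
f 16 5 15
f 14 15 3
f 16 15 14
f 4 14 21
f 14 3 20
f 21 20 7
f 14 20 21
f 4 21 26
f 21 7 27
f 26 27 9
f 21 27 26
f 4 26 30
f 26 9 33
f 30 33 10
f 26 33 30
f 5 31 19
f 31 10 32
f 19 32 6
f 31 32 19
f 3 15 39
f 15 5 40
f 39 40 12
f 15 40 39
f 7 20 36
f 20 3 35
f 36 35 11
f 20 35 36
f 9 27 28
f 27 7 24
f 28 24 8
f 27 24 28
f 10 33 29
f 33 9 25
f 29 25 2
f 33 25 29
f 44 43 47
f 44 47 45
f 45 47 48
f 45 48 46
f 47 43 49
f 47 49 48
f 48 49 50
f 48 50 46
f 49 43 51
f 49 51 50
f 50 51 52
f 50 52 46
f 51 43 53
f 51 53 52
f 52 53 54
f 52 54 46
f 53 43 55
f 53 55 54
f 54 55 56
f 54 56 46
f 55 43 57
f 55 57 56
f 56 57 58
f 56 58 46
f 57 43 59
f 57 59 58
f 58 59 60
f 58 60 46
f 59 43 44
f 59 44 60
f 60 44 45
f 60 45 46
f 62 61 64
f 62 64 63
f 64 61 65
f 64 65 63
f 65 61 66
f 65 66 63
f 66 61 67
f 66 67 63
f 67 61 68
f 67 68 63
f 68 61 69
f 68 69 63
f 69 61 70
f 69 70 63
f 70 61 71
f 70 71 63
f 71 61 72
f 71 72 63
f 72 61 73
f 72 73 63
f 73 61 74
f 73 74 63
f 74 61 75
f 74 75 63
f 75 61 76
f 75 76 63
f 76 61 77
f 76 77 63
f 77 61 78
f 77 78 63
f 78 61 62
f 78 62 63
f 80 79 83
f 80 83 81
f 81 83 84
f 81 84 82
f 83 79 85
f 83 85 84
f 84 85 86
f 84 86 82
f 85 79 87
f 85 87 86
f 86 87 88
f 86 88 82
f 87 79 89
f 87 89 88
f 88 89 90
f 88 90 82
f 89 79 91
f 89 91 90
f 90 91 92
f 90 92 82
f 91 79 93
f 91 93 92
f 92 93 94
f 92 94 82
f 93 79 95
f 93 95 94
f 94 95 96
f 94 96 82
f 95 79 80
f 95 80 96
f 96 80 81
f 96 81 82



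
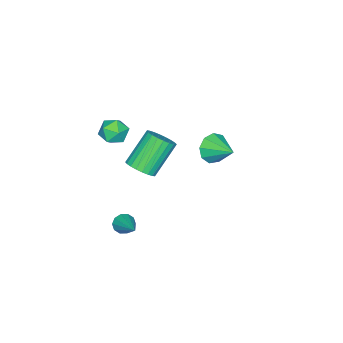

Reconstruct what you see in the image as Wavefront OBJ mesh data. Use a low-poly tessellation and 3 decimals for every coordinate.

v -1.666 -1.506 -2.768
v -1.241 -0.836 -2.561
v -2.569 -0.464 -1.044
v -2.994 -1.134 -1.252
v -1.449 -0.715 -2.772
v -2.777 -0.343 -1.255
v -1.69 -0.715 -2.983
v -3.018 -0.343 -1.466
v -1.927 -0.835 -3.161
v -3.255 -0.463 -1.644
v -2.124 -1.057 -3.279
v -3.452 -0.686 -1.763
v -2.252 -1.348 -3.32
v -3.58 -0.976 -1.803
v -2.29 -1.662 -3.277
v -3.618 -1.291 -1.76
v -2.234 -1.953 -3.156
v -3.562 -1.582 -1.639
v -2.091 -2.176 -2.976
v -3.419 -1.804 -1.459
v -1.883 -2.297 -2.765
v -3.211 -1.925 -1.248
v -1.642 -2.297 -2.554
v -2.97 -1.925 -1.037
v -1.405 -2.177 -2.376
v -2.733 -1.805 -0.859
v -1.208 -1.954 -2.257
v -2.536 -1.583 -0.741
v -1.08 -1.664 -2.217
v -2.408 -1.292 -0.7
v -1.042 -1.349 -2.26
v -2.37 -0.978 -0.743
v -1.098 -1.058 -2.381
v -2.426 -0.687 -0.864
v -0.11 3.345 2.149
v 0.445 3.438 1.552
v 0.27 4.555 2.691
v -0.045 3.662 1.395
v -0.565 3.738 1.591
v -0.872 3.629 2.048
v -0.823 3.388 2.552
v -0.44 3.126 2.867
v 0.098 2.967 2.846
v 0.538 2.984 2.499
v 0.675 3.171 1.988
v 1.492 -0.439 -3.9
v 1.878 -0.831 -3.795
v 2.508 0.819 -2.94
v 1.964 -0.673 -4.091
v 1.869 -0.427 -4.314
v 1.63 -0.184 -4.379
v 1.339 -0.039 -4.261
v 1.106 -0.047 -4.005
v 1.021 -0.204 -3.709
v 1.116 -0.451 -3.486
v 1.354 -0.693 -3.421
v 1.646 -0.838 -3.539
v 0.72 -1.024 2.755
v 0.921 -0.695 2.091
v 1.919 -1.165 3.049
v 2.12 -0.836 2.385
v 1.788 -0.417 2.936
v 1.047 -0.33 2.755
v 1.793 -1.53 2.385
v 1.052 -1.443 2.204
v 1.584 -1.008 1.863
v 1.581 -0.32 2.203
v 1.259 -1.54 2.937
v 1.256 -0.852 3.277
f 2 1 5
f 2 5 3
f 3 5 6
f 3 6 4
f 5 1 7
f 5 7 6
f 6 7 8
f 6 8 4
f 7 1 9
f 7 9 8
f 8 9 10
f 8 10 4
f 9 1 11
f 9 11 10
f 10 11 12
f 10 12 4
f 11 1 13
f 11 13 12
f 12 13 14
f 12 14 4
f 13 1 15
f 13 15 14
f 14 15 16
f 14 16 4
f 15 1 17
f 15 17 16
f 16 17 18
f 16 18 4
f 17 1 19
f 17 19 18
f 18 19 20
f 18 20 4
f 19 1 21
f 19 21 20
f 20 21 22
f 20 22 4
f 21 1 23
f 21 23 22
f 22 23 24
f 22 24 4
f 23 1 25
f 23 25 24
f 24 25 26
f 24 26 4
f 25 1 27
f 25 27 26
f 26 27 28
f 26 28 4
f 27 1 29
f 27 29 28
f 28 29 30
f 28 30 4
f 29 1 31
f 29 31 30
f 30 31 32
f 30 32 4
f 31 1 33
f 31 33 32
f 32 33 34
f 32 34 4
f 33 1 2
f 33 2 34
f 34 2 3
f 34 3 4
f 36 35 38
f 36 38 37
f 38 35 39
f 38 39 37
f 39 35 40
f 39 40 37
f 40 35 41
f 40 41 37
f 41 35 42
f 41 42 37
f 42 35 43
f 42 43 37
f 43 35 44
f 43 44 37
f 44 35 45
f 44 45 37
f 45 35 36
f 45 36 37
f 47 46 49
f 47 49 48
f 49 46 50
f 49 50 48
f 50 46 51
f 50 51 48
f 51 46 52
f 51 52 48
f 52 46 53
f 52 53 48
f 53 46 54
f 53 54 48
f 54 46 55
f 54 55 48
f 55 46 56
f 55 56 48
f 56 46 57
f 56 57 48
f 57 46 47
f 57 47 48
f 58 69 63
f 58 63 59
f 58 59 65
f 58 65 68
f 58 68 69
f 59 63 67
f 63 69 62
f 69 68 60
f 68 65 64
f 65 59 66
f 61 67 62
f 61 62 60
f 61 60 64
f 61 64 66
f 61 66 67
f 62 67 63
f 60 62 69
f 64 60 68
f 66 64 65
f 67 66 59



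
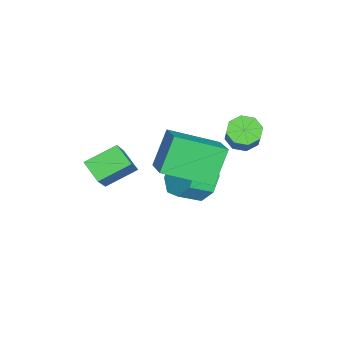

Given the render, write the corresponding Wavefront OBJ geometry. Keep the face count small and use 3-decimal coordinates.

v 1.432 2.001 1.461
v 1.917 2.242 1.002
v 2.753 2.46 2
v 2.268 2.219 2.459
v 1.593 2.636 1.188
v 2.428 2.854 2.186
v 1.174 2.658 1.533
v 2.01 2.877 2.531
v 0.907 2.295 1.837
v 1.742 2.514 2.835
v 0.947 1.76 1.92
v 1.783 1.978 2.918
v 1.272 1.366 1.734
v 2.107 1.584 2.732
v 1.69 1.343 1.389
v 2.526 1.562 2.387
v 1.958 1.706 1.085
v 2.793 1.925 2.083
v 3.775 -2.852 -0.571
v 3.242 -3.539 0.017
v 3.056 -1.743 0.072
v 2.522 -2.43 0.66
v 5.158 -2.75 0.8
v 4.624 -3.437 1.388
v 4.438 -1.641 1.443
v 3.905 -2.328 2.031
v 1.142 0.413 -1.557
v 1.967 0.518 -2.23
v 2.523 -0.309 -1.676
v 1.698 -0.413 -1.003
v 2.035 1.003 -1.573
v 2.591 0.176 -1.019
v 1.579 1.143 -0.907
v 2.135 0.316 -0.353
v 0.867 0.855 -0.622
v 1.424 0.028 -0.068
v 0.317 0.309 -0.884
v 0.873 -0.518 -0.33
v 0.249 -0.176 -1.541
v 0.805 -1.003 -0.987
v 0.705 -0.316 -2.207
v 1.261 -1.143 -1.653
v 1.416 -0.028 -2.492
v 1.973 -0.855 -1.938
v 1.43 1.11 0.974
v 1.935 -0.876 1.748
v 2.811 1.728 1.658
v 3.316 -0.258 2.432
v 2.324 0.758 -0.512
v 2.829 -1.228 0.262
v 3.705 1.376 0.172
v 4.21 -0.61 0.946
f 2 1 5
f 2 5 3
f 3 5 6
f 3 6 4
f 5 1 7
f 5 7 6
f 6 7 8
f 6 8 4
f 7 1 9
f 7 9 8
f 8 9 10
f 8 10 4
f 9 1 11
f 9 11 10
f 10 11 12
f 10 12 4
f 11 1 13
f 11 13 12
f 12 13 14
f 12 14 4
f 13 1 15
f 13 15 14
f 14 15 16
f 14 16 4
f 15 1 17
f 15 17 16
f 16 17 18
f 16 18 4
f 17 1 2
f 17 2 18
f 18 2 3
f 18 3 4
f 20 22 19
f 23 20 19
f 19 22 21
f 21 23 19
f 20 26 22
f 24 20 23
f 24 26 20
f 22 26 21
f 25 23 21
f 21 26 25
f 25 24 23
f 26 24 25
f 28 27 31
f 28 31 29
f 29 31 32
f 29 32 30
f 31 27 33
f 31 33 32
f 32 33 34
f 32 34 30
f 33 27 35
f 33 35 34
f 34 35 36
f 34 36 30
f 35 27 37
f 35 37 36
f 36 37 38
f 36 38 30
f 37 27 39
f 37 39 38
f 38 39 40
f 38 40 30
f 39 27 41
f 39 41 40
f 40 41 42
f 40 42 30
f 41 27 43
f 41 43 42
f 42 43 44
f 42 44 30
f 43 27 28
f 43 28 44
f 44 28 29
f 44 29 30
f 46 48 45
f 49 46 45
f 45 48 47
f 47 49 45
f 46 52 48
f 50 46 49
f 50 52 46
f 48 52 47
f 51 49 47
f 47 52 51
f 51 50 49
f 52 50 51



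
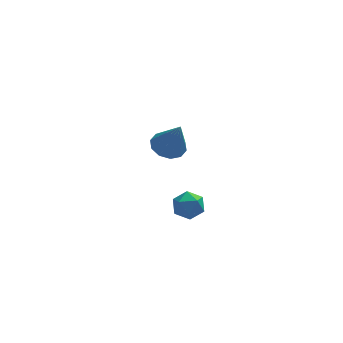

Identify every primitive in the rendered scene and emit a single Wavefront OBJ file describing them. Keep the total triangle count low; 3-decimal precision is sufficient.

v 3.346 -3.554 -3.71
v 3.939 -3.575 -3.207
v 4.021 -4.225 -4.533
v 4.614 -4.246 -4.03
v 3.961 -4.64 -3.878
v 3.543 -4.225 -3.369
v 4.417 -3.575 -4.371
v 3.999 -3.16 -3.862
v 4.601 -3.588 -3.616
v 4.319 -4.246 -3.31
v 3.641 -3.554 -4.43
v 3.359 -4.212 -4.124
v 3.508 1.844 -4.272
v 3.972 2.568 -4.135
v 4.012 1.196 -2.548
v 3.472 2.654 -3.957
v 2.986 2.432 -3.899
v 2.7 1.985 -3.984
v 2.722 1.484 -4.178
v 3.045 1.121 -4.409
v 3.545 1.034 -4.588
v 4.031 1.257 -4.646
v 4.317 1.704 -4.561
v 4.295 2.205 -4.366
f 1 12 6
f 1 6 2
f 1 2 8
f 1 8 11
f 1 11 12
f 2 6 10
f 6 12 5
f 12 11 3
f 11 8 7
f 8 2 9
f 4 10 5
f 4 5 3
f 4 3 7
f 4 7 9
f 4 9 10
f 5 10 6
f 3 5 12
f 7 3 11
f 9 7 8
f 10 9 2
f 14 13 16
f 14 16 15
f 16 13 17
f 16 17 15
f 17 13 18
f 17 18 15
f 18 13 19
f 18 19 15
f 19 13 20
f 19 20 15
f 20 13 21
f 20 21 15
f 21 13 22
f 21 22 15
f 22 13 23
f 22 23 15
f 23 13 24
f 23 24 15
f 24 13 14
f 24 14 15



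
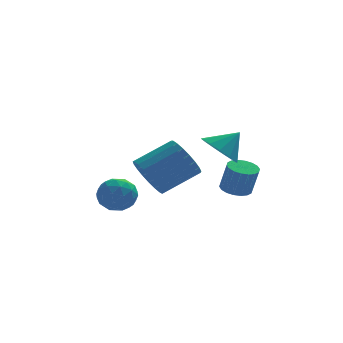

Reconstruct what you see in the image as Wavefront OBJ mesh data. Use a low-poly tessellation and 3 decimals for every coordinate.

v 0.013 3.363 -2.391
v 0.384 3.937 -3.24
v 2.098 4.311 -2.238
v 1.727 3.737 -1.389
v 0.172 4.256 -2.996
v 1.886 4.629 -1.995
v -0.067 4.42 -2.648
v 1.647 4.793 -1.646
v -0.292 4.401 -2.255
v 1.422 4.774 -1.254
v -0.465 4.203 -1.886
v 1.249 4.576 -0.884
v -0.555 3.86 -1.604
v 1.159 4.233 -0.602
v -0.547 3.431 -1.458
v 1.167 3.804 -0.456
v -0.442 2.99 -1.473
v 1.272 3.363 -0.472
v -0.258 2.614 -1.647
v 1.456 2.987 -0.646
v -0.028 2.367 -1.95
v 1.686 2.741 -0.948
v 0.21 2.293 -2.329
v 1.924 2.666 -1.327
v 0.413 2.404 -2.718
v 2.127 2.777 -1.717
v 0.548 2.681 -3.051
v 2.262 3.054 -2.05
v 0.589 3.075 -3.27
v 2.303 3.449 -2.268
v 0.531 3.52 -3.337
v 2.246 3.893 -2.335
v -1.936 1.498 -3.28
v -1.268 2.019 -2.907
v -1.832 0.541 -2.133
v -1.164 1.062 -1.76
v -2.033 1.377 -1.791
v -2.098 1.968 -2.5
v -1.002 0.592 -2.54
v -1.067 1.183 -3.249
v -0.691 1.458 -2.45
v -1.328 1.944 -1.987
v -1.772 0.616 -3.053
v -2.409 1.102 -2.59
v -1.612 1.842 -3.194
v -1.488 0.718 -1.846
v -1.999 0.903 -1.864
v -1.607 1.209 -1.645
v -2.099 1.813 -2.955
v -1.707 2.119 -2.735
v -2.156 1.742 -2.079
v -1.393 0.441 -2.305
v -1.001 0.747 -2.085
v -1.493 1.351 -3.395
v -1.101 1.657 -3.176
v -0.944 0.818 -2.961
v -0.88 1.819 -2.706
v -0.818 1.257 -2.032
v -0.723 0.98 -2.491
v -0.761 1.328 -2.907
v -1.254 2.104 -2.434
v -1.193 1.542 -1.76
v -1.704 1.727 -1.778
v -1.742 2.075 -2.195
v -0.915 1.775 -2.165
v -1.907 1.018 -3.28
v -1.846 0.456 -2.606
v -1.358 0.485 -2.845
v -1.396 0.833 -3.262
v -2.282 1.303 -3.008
v -2.22 0.741 -2.334
v -2.339 1.232 -2.133
v -2.377 1.58 -2.549
v -2.185 0.785 -2.875
v 3.674 2.639 -2.98
v 4.379 2.6 -3.122
v 4.631 2.283 -1.782
v 3.926 2.321 -1.64
v 4.339 2.907 -3.041
v 4.591 2.59 -1.701
v 4.168 3.162 -2.949
v 4.42 2.845 -1.609
v 3.898 3.313 -2.863
v 4.15 2.995 -1.523
v 3.585 3.33 -2.8
v 3.837 3.013 -1.46
v 3.289 3.21 -2.772
v 3.541 2.893 -1.432
v 3.069 2.977 -2.786
v 3.321 2.66 -1.446
v 2.969 2.677 -2.838
v 3.221 2.36 -1.498
v 3.009 2.37 -2.919
v 3.261 2.053 -1.579
v 3.18 2.115 -3.011
v 3.432 1.798 -1.671
v 3.45 1.965 -3.097
v 3.702 1.647 -1.757
v 3.763 1.947 -3.16
v 4.015 1.63 -1.82
v 4.059 2.067 -3.188
v 4.311 1.75 -1.848
v 4.279 2.3 -3.174
v 4.531 1.983 -1.834
v 2.921 2.508 -0.69
v 3.513 1.795 -1.115
v 3.839 2.712 0.25
v 3.657 2.293 -1.362
v 3.567 2.859 -1.397
v 3.272 3.315 -1.207
v 2.865 3.514 -0.853
v 2.476 3.394 -0.447
v 2.229 2.993 -0.119
v 2.2 2.438 0.028
v 2.401 1.905 -0.053
v 2.767 1.564 -0.336
v 3.181 1.523 -0.732
f 2 1 5
f 2 5 3
f 3 5 6
f 3 6 4
f 5 1 7
f 5 7 6
f 6 7 8
f 6 8 4
f 7 1 9
f 7 9 8
f 8 9 10
f 8 10 4
f 9 1 11
f 9 11 10
f 10 11 12
f 10 12 4
f 11 1 13
f 11 13 12
f 12 13 14
f 12 14 4
f 13 1 15
f 13 15 14
f 14 15 16
f 14 16 4
f 15 1 17
f 15 17 16
f 16 17 18
f 16 18 4
f 17 1 19
f 17 19 18
f 18 19 20
f 18 20 4
f 19 1 21
f 19 21 20
f 20 21 22
f 20 22 4
f 21 1 23
f 21 23 22
f 22 23 24
f 22 24 4
f 23 1 25
f 23 25 24
f 24 25 26
f 24 26 4
f 25 1 27
f 25 27 26
f 26 27 28
f 26 28 4
f 27 1 29
f 27 29 28
f 28 29 30
f 28 30 4
f 29 1 31
f 29 31 30
f 30 31 32
f 30 32 4
f 31 1 2
f 31 2 32
f 32 2 3
f 32 3 4
f 33 70 49
f 70 44 73
f 49 73 38
f 70 73 49
f 33 49 45
f 49 38 50
f 45 50 34
f 49 50 45
f 33 45 54
f 45 34 55
f 54 55 40
f 45 55 54
f 33 54 66
f 54 40 69
f 66 69 43
f 54 69 66
f 33 66 70
f 66 43 74
f 70 74 44
f 66 74 70
f 34 50 61
f 50 38 64
f 61 64 42
f 50 64 61
f 38 73 51
f 73 44 72
f 51 72 37
f 73 72 51
f 44 74 71
f 74 43 67
f 71 67 35
f 74 67 71
f 43 69 68
f 69 40 56
f 68 56 39
f 69 56 68
f 40 55 60
f 55 34 57
f 60 57 41
f 55 57 60
f 36 62 48
f 62 42 63
f 48 63 37
f 62 63 48
f 36 48 46
f 48 37 47
f 46 47 35
f 48 47 46
f 36 46 53
f 46 35 52
f 53 52 39
f 46 52 53
f 36 53 58
f 53 39 59
f 58 59 41
f 53 59 58
f 36 58 62
f 58 41 65
f 62 65 42
f 58 65 62
f 37 63 51
f 63 42 64
f 51 64 38
f 63 64 51
f 35 47 71
f 47 37 72
f 71 72 44
f 47 72 71
f 39 52 68
f 52 35 67
f 68 67 43
f 52 67 68
f 41 59 60
f 59 39 56
f 60 56 40
f 59 56 60
f 42 65 61
f 65 41 57
f 61 57 34
f 65 57 61
f 76 75 79
f 76 79 77
f 77 79 80
f 77 80 78
f 79 75 81
f 79 81 80
f 80 81 82
f 80 82 78
f 81 75 83
f 81 83 82
f 82 83 84
f 82 84 78
f 83 75 85
f 83 85 84
f 84 85 86
f 84 86 78
f 85 75 87
f 85 87 86
f 86 87 88
f 86 88 78
f 87 75 89
f 87 89 88
f 88 89 90
f 88 90 78
f 89 75 91
f 89 91 90
f 90 91 92
f 90 92 78
f 91 75 93
f 91 93 92
f 92 93 94
f 92 94 78
f 93 75 95
f 93 95 94
f 94 95 96
f 94 96 78
f 95 75 97
f 95 97 96
f 96 97 98
f 96 98 78
f 97 75 99
f 97 99 98
f 98 99 100
f 98 100 78
f 99 75 101
f 99 101 100
f 100 101 102
f 100 102 78
f 101 75 103
f 101 103 102
f 102 103 104
f 102 104 78
f 103 75 76
f 103 76 104
f 104 76 77
f 104 77 78
f 106 105 108
f 106 108 107
f 108 105 109
f 108 109 107
f 109 105 110
f 109 110 107
f 110 105 111
f 110 111 107
f 111 105 112
f 111 112 107
f 112 105 113
f 112 113 107
f 113 105 114
f 113 114 107
f 114 105 115
f 114 115 107
f 115 105 116
f 115 116 107
f 116 105 117
f 116 117 107
f 117 105 106
f 117 106 107



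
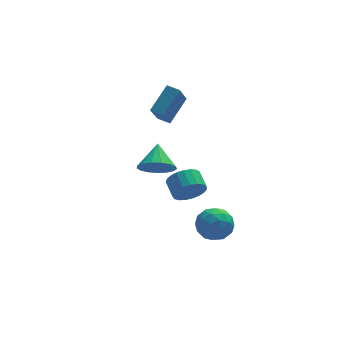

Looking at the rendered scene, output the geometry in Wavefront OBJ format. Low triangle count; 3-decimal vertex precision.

v -1.436 -3.635 0.317
v -0.771 -3.839 0.979
v -0.899 -2.808 1.425
v -1.564 -2.605 0.763
v -0.55 -3.684 0.685
v -0.679 -2.653 1.13
v -0.483 -3.521 0.327
v -0.611 -2.49 0.772
v -0.58 -3.377 -0.033
v -0.708 -2.347 0.413
v -0.825 -3.278 -0.332
v -0.953 -2.248 0.114
v -1.176 -3.241 -0.519
v -1.304 -2.211 -0.073
v -1.572 -3.272 -0.561
v -1.7 -2.242 -0.116
v -1.944 -3.366 -0.452
v -2.072 -2.336 -0.006
v -2.228 -3.506 -0.209
v -2.357 -2.476 0.236
v -2.376 -3.669 0.124
v -2.504 -2.638 0.57
v -2.361 -3.826 0.491
v -2.489 -2.795 0.937
v -2.186 -3.949 0.828
v -2.314 -2.919 1.273
v -1.881 -4.019 1.076
v -2.009 -2.988 1.522
v -1.499 -4.022 1.194
v -1.628 -2.992 1.639
v -1.107 -3.958 1.159
v -1.235 -2.928 1.605
v -1.037 2.803 1.343
v -1.675 1.747 2.841
v -1.636 3.348 1.472
v -2.275 2.292 2.969
v 0.135 3.808 2.551
v -0.504 2.752 4.048
v -0.465 4.353 2.679
v -1.103 3.297 4.177
v -3.064 -2.938 2.04
v -2.16 -3.415 2.355
v -2.716 -1.642 3
v -2.019 -3.146 1.942
v -2.118 -2.83 1.551
v -2.434 -2.539 1.273
v -2.894 -2.339 1.17
v -3.393 -2.276 1.266
v -3.817 -2.365 1.54
v -4.068 -2.585 1.928
v -4.089 -2.886 2.342
v -3.876 -3.199 2.686
v -3.476 -3.452 2.883
v -2.982 -3.587 2.886
v -2.507 -3.574 2.696
v -0.112 -1.621 -3.023
v 0.377 -0.845 -3.726
v 0.383 -2.995 -4.194
v 0.872 -2.219 -4.897
v 1.344 -2.442 -3.865
v 1.038 -1.593 -3.141
v -0.278 -2.247 -4.779
v -0.584 -1.398 -4.055
v 0.275 -1.232 -4.812
v 1.277 -1.352 -4.247
v -0.517 -2.488 -3.673
v 0.485 -2.608 -3.108
v 0.089 -1.113 -3.272
v 0.671 -2.727 -4.648
v 0.948 -2.858 -4.041
v 1.236 -2.402 -4.455
v 0.477 -1.552 -2.928
v 0.765 -1.096 -3.341
v 1.333 -2.034 -3.423
v -0.005 -2.744 -4.579
v 0.283 -2.288 -4.992
v -0.476 -1.438 -3.465
v -0.188 -0.982 -3.879
v -0.573 -1.806 -4.497
v 0.317 -0.884 -4.323
v 0.608 -1.691 -5.011
v -0.068 -1.708 -4.942
v -0.248 -1.209 -4.517
v 0.906 -0.954 -3.991
v 1.197 -1.762 -4.679
v 1.474 -1.893 -4.073
v 1.294 -1.394 -3.647
v 0.846 -1.182 -4.629
v -0.437 -2.078 -3.241
v -0.146 -2.886 -3.929
v -0.534 -2.446 -4.273
v -0.714 -1.947 -3.847
v 0.152 -2.149 -2.909
v 0.443 -2.956 -3.597
v 1.008 -2.631 -3.403
v 0.828 -2.132 -2.978
v -0.086 -2.658 -3.291
f 2 1 5
f 2 5 3
f 3 5 6
f 3 6 4
f 5 1 7
f 5 7 6
f 6 7 8
f 6 8 4
f 7 1 9
f 7 9 8
f 8 9 10
f 8 10 4
f 9 1 11
f 9 11 10
f 10 11 12
f 10 12 4
f 11 1 13
f 11 13 12
f 12 13 14
f 12 14 4
f 13 1 15
f 13 15 14
f 14 15 16
f 14 16 4
f 15 1 17
f 15 17 16
f 16 17 18
f 16 18 4
f 17 1 19
f 17 19 18
f 18 19 20
f 18 20 4
f 19 1 21
f 19 21 20
f 20 21 22
f 20 22 4
f 21 1 23
f 21 23 22
f 22 23 24
f 22 24 4
f 23 1 25
f 23 25 24
f 24 25 26
f 24 26 4
f 25 1 27
f 25 27 26
f 26 27 28
f 26 28 4
f 27 1 29
f 27 29 28
f 28 29 30
f 28 30 4
f 29 1 31
f 29 31 30
f 30 31 32
f 30 32 4
f 31 1 2
f 31 2 32
f 32 2 3
f 32 3 4
f 34 36 33
f 37 34 33
f 33 36 35
f 35 37 33
f 34 40 36
f 38 34 37
f 38 40 34
f 36 40 35
f 39 37 35
f 35 40 39
f 39 38 37
f 40 38 39
f 42 41 44
f 42 44 43
f 44 41 45
f 44 45 43
f 45 41 46
f 45 46 43
f 46 41 47
f 46 47 43
f 47 41 48
f 47 48 43
f 48 41 49
f 48 49 43
f 49 41 50
f 49 50 43
f 50 41 51
f 50 51 43
f 51 41 52
f 51 52 43
f 52 41 53
f 52 53 43
f 53 41 54
f 53 54 43
f 54 41 55
f 54 55 43
f 55 41 42
f 55 42 43
f 56 93 72
f 93 67 96
f 72 96 61
f 93 96 72
f 56 72 68
f 72 61 73
f 68 73 57
f 72 73 68
f 56 68 77
f 68 57 78
f 77 78 63
f 68 78 77
f 56 77 89
f 77 63 92
f 89 92 66
f 77 92 89
f 56 89 93
f 89 66 97
f 93 97 67
f 89 97 93
f 57 73 84
f 73 61 87
f 84 87 65
f 73 87 84
f 61 96 74
f 96 67 95
f 74 95 60
f 96 95 74
f 67 97 94
f 97 66 90
f 94 90 58
f 97 90 94
f 66 92 91
f 92 63 79
f 91 79 62
f 92 79 91
f 63 78 83
f 78 57 80
f 83 80 64
f 78 80 83
f 59 85 71
f 85 65 86
f 71 86 60
f 85 86 71
f 59 71 69
f 71 60 70
f 69 70 58
f 71 70 69
f 59 69 76
f 69 58 75
f 76 75 62
f 69 75 76
f 59 76 81
f 76 62 82
f 81 82 64
f 76 82 81
f 59 81 85
f 81 64 88
f 85 88 65
f 81 88 85
f 60 86 74
f 86 65 87
f 74 87 61
f 86 87 74
f 58 70 94
f 70 60 95
f 94 95 67
f 70 95 94
f 62 75 91
f 75 58 90
f 91 90 66
f 75 90 91
f 64 82 83
f 82 62 79
f 83 79 63
f 82 79 83
f 65 88 84
f 88 64 80
f 84 80 57
f 88 80 84



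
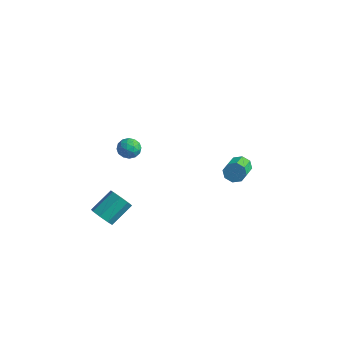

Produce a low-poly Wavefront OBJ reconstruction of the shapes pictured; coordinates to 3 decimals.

v 1.502 4.076 -3.199
v 2.015 4.109 -3.703
v 2.771 2.696 -3.025
v 2.258 2.664 -2.521
v 2.145 4.396 -3.251
v 2.901 2.983 -2.573
v 1.899 4.495 -2.769
v 2.655 3.083 -2.09
v 1.42 4.35 -2.538
v 2.176 2.937 -1.86
v 0.989 4.044 -2.695
v 1.745 2.631 -2.017
v 0.859 3.757 -3.147
v 1.615 2.344 -2.469
v 1.105 3.657 -3.63
v 1.861 2.245 -2.951
v 1.584 3.803 -3.86
v 2.34 2.39 -3.182
v -1.429 -4.627 -4.031
v -0.706 -4.524 -4.358
v -0.449 -3.15 -3.356
v -1.171 -3.253 -3.029
v -1.145 -4.221 -4.66
v -0.888 -2.848 -3.657
v -1.75 -4.157 -4.593
v -1.493 -2.783 -3.591
v -2.167 -4.367 -4.197
v -1.91 -2.994 -3.195
v -2.151 -4.73 -3.704
v -1.894 -3.356 -2.702
v -1.712 -5.032 -3.403
v -1.455 -3.659 -2.4
v -1.107 -5.097 -3.469
v -0.85 -3.723 -2.467
v -0.69 -4.886 -3.865
v -0.433 -3.513 -2.863
v -1.292 -2.769 1.391
v -0.653 -2.507 1.134
v -0.707 -3.633 1.966
v -0.068 -3.371 1.709
v -0.451 -2.986 2.206
v -0.812 -2.452 1.851
v -0.548 -3.688 1.249
v -0.909 -3.154 0.894
v -0.193 -3.075 1.047
v -0.134 -2.641 1.638
v -1.226 -3.499 1.462
v -1.167 -3.065 2.053
v -1.024 -2.562 1.212
v -0.336 -3.578 1.888
v -0.561 -3.351 2.18
v -0.186 -3.197 2.029
v -1.117 -2.53 1.633
v -0.742 -2.376 1.482
v -0.623 -2.657 2.112
v -0.618 -3.764 1.618
v -0.243 -3.61 1.467
v -1.174 -2.943 1.071
v -0.799 -2.789 0.92
v -0.737 -3.483 0.988
v -0.378 -2.742 1.01
v -0.034 -3.25 1.348
v -0.316 -3.436 1.077
v -0.529 -3.123 0.869
v -0.343 -2.487 1.357
v 0.001 -2.995 1.695
v -0.224 -2.768 1.987
v -0.437 -2.455 1.779
v -0.073 -2.821 1.306
v -1.361 -3.145 1.405
v -1.017 -3.653 1.743
v -0.923 -3.685 1.321
v -1.136 -3.372 1.113
v -1.326 -2.89 1.752
v -0.982 -3.398 2.09
v -0.831 -3.017 2.231
v -1.044 -2.704 2.023
v -1.287 -3.319 1.794
f 2 1 5
f 2 5 3
f 3 5 6
f 3 6 4
f 5 1 7
f 5 7 6
f 6 7 8
f 6 8 4
f 7 1 9
f 7 9 8
f 8 9 10
f 8 10 4
f 9 1 11
f 9 11 10
f 10 11 12
f 10 12 4
f 11 1 13
f 11 13 12
f 12 13 14
f 12 14 4
f 13 1 15
f 13 15 14
f 14 15 16
f 14 16 4
f 15 1 17
f 15 17 16
f 16 17 18
f 16 18 4
f 17 1 2
f 17 2 18
f 18 2 3
f 18 3 4
f 20 19 23
f 20 23 21
f 21 23 24
f 21 24 22
f 23 19 25
f 23 25 24
f 24 25 26
f 24 26 22
f 25 19 27
f 25 27 26
f 26 27 28
f 26 28 22
f 27 19 29
f 27 29 28
f 28 29 30
f 28 30 22
f 29 19 31
f 29 31 30
f 30 31 32
f 30 32 22
f 31 19 33
f 31 33 32
f 32 33 34
f 32 34 22
f 33 19 35
f 33 35 34
f 34 35 36
f 34 36 22
f 35 19 20
f 35 20 36
f 36 20 21
f 36 21 22
f 37 74 53
f 74 48 77
f 53 77 42
f 74 77 53
f 37 53 49
f 53 42 54
f 49 54 38
f 53 54 49
f 37 49 58
f 49 38 59
f 58 59 44
f 49 59 58
f 37 58 70
f 58 44 73
f 70 73 47
f 58 73 70
f 37 70 74
f 70 47 78
f 74 78 48
f 70 78 74
f 38 54 65
f 54 42 68
f 65 68 46
f 54 68 65
f 42 77 55
f 77 48 76
f 55 76 41
f 77 76 55
f 48 78 75
f 78 47 71
f 75 71 39
f 78 71 75
f 47 73 72
f 73 44 60
f 72 60 43
f 73 60 72
f 44 59 64
f 59 38 61
f 64 61 45
f 59 61 64
f 40 66 52
f 66 46 67
f 52 67 41
f 66 67 52
f 40 52 50
f 52 41 51
f 50 51 39
f 52 51 50
f 40 50 57
f 50 39 56
f 57 56 43
f 50 56 57
f 40 57 62
f 57 43 63
f 62 63 45
f 57 63 62
f 40 62 66
f 62 45 69
f 66 69 46
f 62 69 66
f 41 67 55
f 67 46 68
f 55 68 42
f 67 68 55
f 39 51 75
f 51 41 76
f 75 76 48
f 51 76 75
f 43 56 72
f 56 39 71
f 72 71 47
f 56 71 72
f 45 63 64
f 63 43 60
f 64 60 44
f 63 60 64
f 46 69 65
f 69 45 61
f 65 61 38
f 69 61 65



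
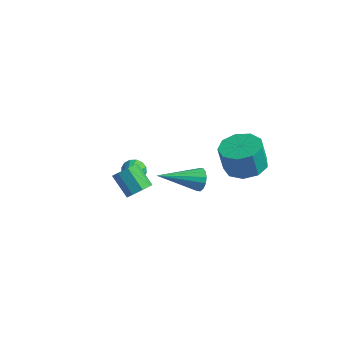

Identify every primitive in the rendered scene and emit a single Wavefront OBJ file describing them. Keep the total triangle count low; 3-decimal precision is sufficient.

v 1.673 -1.139 2.628
v 2.051 -1.233 3.071
v 0.447 -2.561 3.372
v 1.862 -1.016 3.173
v 1.622 -0.832 3.129
v 1.396 -0.731 2.951
v 1.244 -0.738 2.686
v 1.207 -0.853 2.406
v 1.295 -1.045 2.185
v 1.484 -1.261 2.082
v 1.724 -1.445 2.126
v 1.95 -1.547 2.304
v 2.102 -1.539 2.569
v 2.139 -1.424 2.849
v 0.195 -3.442 2.883
v 0.522 -3.693 3.346
v -0.388 -3.449 4.121
v -0.715 -3.198 3.657
v 0.604 -3.228 3.296
v -0.306 -2.984 4.071
v 0.447 -2.888 3.005
v -0.464 -2.645 3.779
v 0.142 -2.873 2.641
v -0.769 -2.63 3.416
v -0.132 -3.191 2.419
v -1.042 -2.947 3.194
v -0.214 -3.656 2.469
v -1.124 -3.412 3.244
v -0.056 -3.995 2.761
v -0.967 -3.752 3.535
v 0.249 -4.01 3.124
v -0.662 -3.767 3.899
v 1.885 2.17 1.159
v 2.835 2.417 1.349
v 2.605 2.276 2.672
v 1.655 2.03 2.481
v 2.444 2.978 1.341
v 2.215 2.838 2.664
v 1.792 3.162 1.248
v 1.563 3.022 2.571
v 1.183 2.881 1.112
v 0.954 2.741 2.435
v 0.902 2.268 0.999
v 0.673 2.128 2.322
v 1.081 1.609 0.96
v 0.852 1.468 2.283
v 1.636 1.212 1.014
v 1.407 1.072 2.337
v 2.307 1.264 1.136
v 2.078 1.124 2.459
v 2.781 1.74 1.268
v 2.551 1.599 2.591
v -2.361 -0.261 0.481
v -2.15 0.085 0.882
v -1.759 -1.599 1.319
v -2.422 0.02 0.973
v -2.679 -0.121 0.933
v -2.85 -0.299 0.772
v -2.89 -0.467 0.533
v -2.789 -0.58 0.28
v -2.573 -0.607 0.081
v -2.3 -0.542 -0.011
v -2.044 -0.401 0.029
v -1.873 -0.223 0.19
v -1.832 -0.055 0.429
v -1.934 0.058 0.682
f 2 1 4
f 2 4 3
f 4 1 5
f 4 5 3
f 5 1 6
f 5 6 3
f 6 1 7
f 6 7 3
f 7 1 8
f 7 8 3
f 8 1 9
f 8 9 3
f 9 1 10
f 9 10 3
f 10 1 11
f 10 11 3
f 11 1 12
f 11 12 3
f 12 1 13
f 12 13 3
f 13 1 14
f 13 14 3
f 14 1 2
f 14 2 3
f 16 15 19
f 16 19 17
f 17 19 20
f 17 20 18
f 19 15 21
f 19 21 20
f 20 21 22
f 20 22 18
f 21 15 23
f 21 23 22
f 22 23 24
f 22 24 18
f 23 15 25
f 23 25 24
f 24 25 26
f 24 26 18
f 25 15 27
f 25 27 26
f 26 27 28
f 26 28 18
f 27 15 29
f 27 29 28
f 28 29 30
f 28 30 18
f 29 15 31
f 29 31 30
f 30 31 32
f 30 32 18
f 31 15 16
f 31 16 32
f 32 16 17
f 32 17 18
f 34 33 37
f 34 37 35
f 35 37 38
f 35 38 36
f 37 33 39
f 37 39 38
f 38 39 40
f 38 40 36
f 39 33 41
f 39 41 40
f 40 41 42
f 40 42 36
f 41 33 43
f 41 43 42
f 42 43 44
f 42 44 36
f 43 33 45
f 43 45 44
f 44 45 46
f 44 46 36
f 45 33 47
f 45 47 46
f 46 47 48
f 46 48 36
f 47 33 49
f 47 49 48
f 48 49 50
f 48 50 36
f 49 33 51
f 49 51 50
f 50 51 52
f 50 52 36
f 51 33 34
f 51 34 52
f 52 34 35
f 52 35 36
f 54 53 56
f 54 56 55
f 56 53 57
f 56 57 55
f 57 53 58
f 57 58 55
f 58 53 59
f 58 59 55
f 59 53 60
f 59 60 55
f 60 53 61
f 60 61 55
f 61 53 62
f 61 62 55
f 62 53 63
f 62 63 55
f 63 53 64
f 63 64 55
f 64 53 65
f 64 65 55
f 65 53 66
f 65 66 55
f 66 53 54
f 66 54 55



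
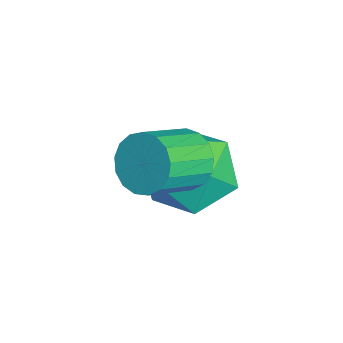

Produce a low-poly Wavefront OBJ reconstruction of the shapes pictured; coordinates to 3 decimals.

v 2.778 1.279 1.722
v 3.822 0.757 1.706
v 2.178 0.123 0.354
v 3.222 -0.399 0.338
v 2.517 -0.533 1.258
v 2.887 0.182 2.104
v 3.113 0.698 -0.044
v 3.483 1.413 0.802
v 4.028 0.398 0.614
v 3.66 -0.363 1.419
v 2.34 1.243 0.641
v 1.972 0.482 1.446
v 3.545 0.274 2.095
v 3.924 0.805 2.465
v 4.594 -0.184 3.196
v 4.215 -0.714 2.825
v 3.63 0.754 2.665
v 4.3 -0.235 3.396
v 3.317 0.592 2.734
v 3.987 -0.396 3.465
v 3.056 0.358 2.657
v 3.726 -0.63 3.388
v 2.907 0.105 2.451
v 3.577 -0.884 3.181
v 2.904 -0.11 2.163
v 3.574 -1.098 2.894
v 3.048 -0.236 1.86
v 3.718 -1.225 2.59
v 3.306 -0.246 1.61
v 3.976 -1.234 2.341
v 3.619 -0.136 1.471
v 4.289 -1.125 2.202
v 3.914 0.067 1.476
v 4.584 -0.921 2.206
v 4.125 0.318 1.622
v 4.795 -0.67 2.352
v 4.203 0.559 1.876
v 4.874 -0.429 2.607
v 4.131 0.735 2.181
v 4.801 -0.254 2.911
f 1 12 6
f 1 6 2
f 1 2 8
f 1 8 11
f 1 11 12
f 2 6 10
f 6 12 5
f 12 11 3
f 11 8 7
f 8 2 9
f 4 10 5
f 4 5 3
f 4 3 7
f 4 7 9
f 4 9 10
f 5 10 6
f 3 5 12
f 7 3 11
f 9 7 8
f 10 9 2
f 14 13 17
f 14 17 15
f 15 17 18
f 15 18 16
f 17 13 19
f 17 19 18
f 18 19 20
f 18 20 16
f 19 13 21
f 19 21 20
f 20 21 22
f 20 22 16
f 21 13 23
f 21 23 22
f 22 23 24
f 22 24 16
f 23 13 25
f 23 25 24
f 24 25 26
f 24 26 16
f 25 13 27
f 25 27 26
f 26 27 28
f 26 28 16
f 27 13 29
f 27 29 28
f 28 29 30
f 28 30 16
f 29 13 31
f 29 31 30
f 30 31 32
f 30 32 16
f 31 13 33
f 31 33 32
f 32 33 34
f 32 34 16
f 33 13 35
f 33 35 34
f 34 35 36
f 34 36 16
f 35 13 37
f 35 37 36
f 36 37 38
f 36 38 16
f 37 13 39
f 37 39 38
f 38 39 40
f 38 40 16
f 39 13 14
f 39 14 40
f 40 14 15
f 40 15 16



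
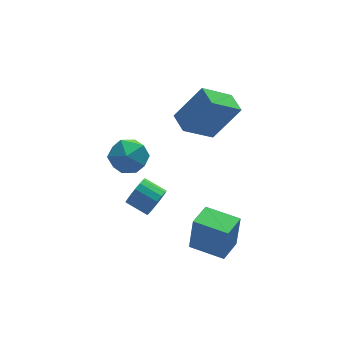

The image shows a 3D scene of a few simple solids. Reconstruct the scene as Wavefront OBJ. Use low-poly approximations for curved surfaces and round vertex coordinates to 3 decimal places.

v -0.499 -3.941 2.076
v -0.126 -3.949 2.715
v -0.808 -3.146 3.123
v -1.181 -3.139 2.484
v 0.044 -3.706 2.521
v -0.639 -2.903 2.929
v 0.089 -3.517 2.224
v -0.593 -2.714 2.632
v -0 -3.425 1.894
v -0.683 -2.623 2.302
v -0.204 -3.452 1.606
v -0.887 -2.649 2.014
v -0.475 -3.591 1.425
v -1.158 -2.788 1.833
v -0.752 -3.81 1.393
v -1.434 -3.007 1.801
v -0.97 -4.059 1.518
v -1.653 -3.256 1.926
v -1.081 -4.281 1.771
v -1.763 -3.478 2.179
v -1.058 -4.426 2.093
v -1.741 -3.623 2.501
v -0.907 -4.459 2.412
v -1.59 -3.656 2.82
v -0.663 -4.374 2.653
v -1.345 -3.571 3.062
v -0.38 -4.19 2.763
v -1.063 -3.387 3.171
v 0.197 2.414 0.568
v 1.039 2.782 -0.062
v -0.219 1.198 -0.698
v 0.623 1.566 -1.328
v 0.834 1.019 -0.381
v 1.091 1.77 0.402
v -0.271 2.21 -1.162
v -0.014 2.961 -0.379
v 0.75 2.656 -1.131
v 1.433 1.919 -0.649
v -0.613 2.061 -0.111
v 0.07 1.324 0.371
v 3.763 -0.085 1.712
v 2.247 -0.195 2.852
v 3.765 1.05 1.825
v 2.249 0.94 2.965
v 5.071 -0.26 3.435
v 3.555 -0.37 4.575
v 5.073 0.875 3.548
v 3.557 0.765 4.688
v 2.428 -4.598 -2.656
v 2.632 -4.537 -0.868
v 1.283 -3.305 -2.57
v 1.486 -3.244 -0.782
v 3.414 -3.716 -2.798
v 3.617 -3.655 -1.01
v 2.268 -2.423 -2.712
v 2.472 -2.362 -0.924
f 2 1 5
f 2 5 3
f 3 5 6
f 3 6 4
f 5 1 7
f 5 7 6
f 6 7 8
f 6 8 4
f 7 1 9
f 7 9 8
f 8 9 10
f 8 10 4
f 9 1 11
f 9 11 10
f 10 11 12
f 10 12 4
f 11 1 13
f 11 13 12
f 12 13 14
f 12 14 4
f 13 1 15
f 13 15 14
f 14 15 16
f 14 16 4
f 15 1 17
f 15 17 16
f 16 17 18
f 16 18 4
f 17 1 19
f 17 19 18
f 18 19 20
f 18 20 4
f 19 1 21
f 19 21 20
f 20 21 22
f 20 22 4
f 21 1 23
f 21 23 22
f 22 23 24
f 22 24 4
f 23 1 25
f 23 25 24
f 24 25 26
f 24 26 4
f 25 1 27
f 25 27 26
f 26 27 28
f 26 28 4
f 27 1 2
f 27 2 28
f 28 2 3
f 28 3 4
f 29 40 34
f 29 34 30
f 29 30 36
f 29 36 39
f 29 39 40
f 30 34 38
f 34 40 33
f 40 39 31
f 39 36 35
f 36 30 37
f 32 38 33
f 32 33 31
f 32 31 35
f 32 35 37
f 32 37 38
f 33 38 34
f 31 33 40
f 35 31 39
f 37 35 36
f 38 37 30
f 42 44 41
f 45 42 41
f 41 44 43
f 43 45 41
f 42 48 44
f 46 42 45
f 46 48 42
f 44 48 43
f 47 45 43
f 43 48 47
f 47 46 45
f 48 46 47
f 50 52 49
f 53 50 49
f 49 52 51
f 51 53 49
f 50 56 52
f 54 50 53
f 54 56 50
f 52 56 51
f 55 53 51
f 51 56 55
f 55 54 53
f 56 54 55

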